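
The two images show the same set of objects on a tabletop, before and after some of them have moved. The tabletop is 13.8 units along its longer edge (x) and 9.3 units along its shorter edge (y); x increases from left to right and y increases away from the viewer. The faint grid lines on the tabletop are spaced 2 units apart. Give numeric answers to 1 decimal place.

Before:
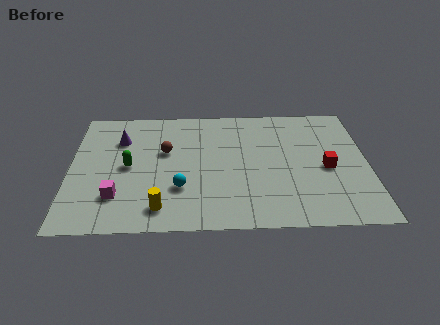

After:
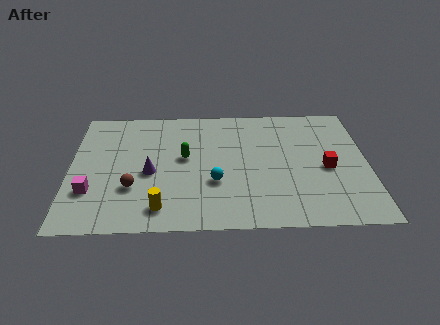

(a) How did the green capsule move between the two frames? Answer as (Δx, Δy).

(2.6, 0.6)

The green capsule started near (2.7, 4.6) and ended near (5.3, 5.2).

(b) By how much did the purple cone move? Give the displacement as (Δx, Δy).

(1.4, -2.6)

From the two frames, the purple cone sits at roughly (2.3, 6.7) before and (3.7, 4.1) after.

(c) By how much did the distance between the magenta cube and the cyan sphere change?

+2.8

They were about 2.9 units apart before and 5.7 after — 2.8 units further apart.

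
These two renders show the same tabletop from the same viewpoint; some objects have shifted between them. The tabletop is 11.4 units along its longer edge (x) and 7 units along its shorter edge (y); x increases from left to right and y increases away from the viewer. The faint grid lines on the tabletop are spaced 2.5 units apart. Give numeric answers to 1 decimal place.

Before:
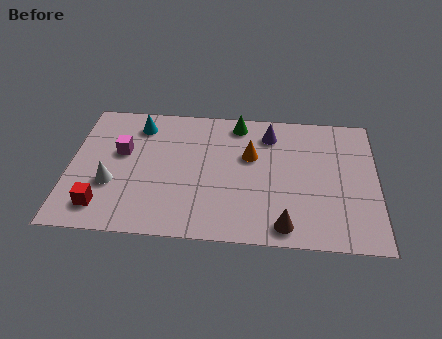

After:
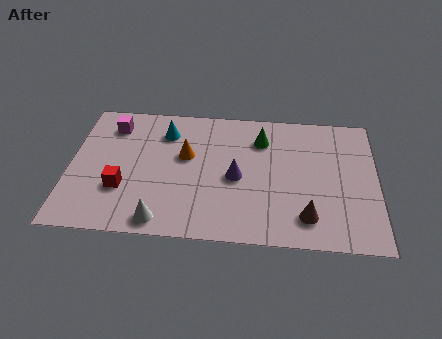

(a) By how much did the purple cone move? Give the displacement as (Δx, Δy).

(-1.2, -2.4)

The purple cone was at about (7.4, 5.6) and moved to about (6.2, 3.2).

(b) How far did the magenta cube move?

1.5

The magenta cube was near (1.9, 4.2) before and (1.5, 5.6) after, so it travelled √(0.4² + 1.4²) ≈ 1.5 units.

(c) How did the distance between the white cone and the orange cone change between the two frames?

-1.9

The distance was about 5.4 in the first image and 3.5 in the second, so they moved 1.9 units closer together.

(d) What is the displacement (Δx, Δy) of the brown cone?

(0.8, 0.5)

The brown cone started near (8.0, 0.9) and ended near (8.8, 1.4).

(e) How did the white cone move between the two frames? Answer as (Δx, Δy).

(1.9, -1.7)

From the two frames, the white cone sits at roughly (1.6, 2.5) before and (3.5, 0.8) after.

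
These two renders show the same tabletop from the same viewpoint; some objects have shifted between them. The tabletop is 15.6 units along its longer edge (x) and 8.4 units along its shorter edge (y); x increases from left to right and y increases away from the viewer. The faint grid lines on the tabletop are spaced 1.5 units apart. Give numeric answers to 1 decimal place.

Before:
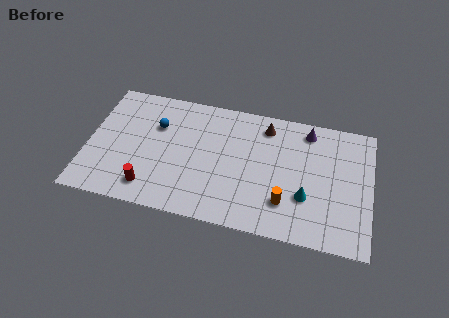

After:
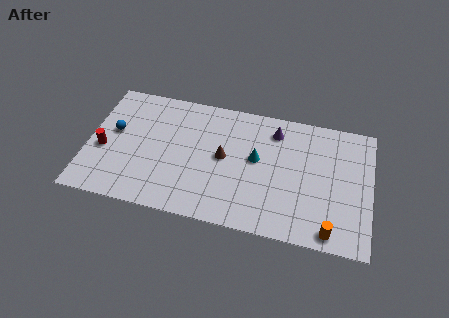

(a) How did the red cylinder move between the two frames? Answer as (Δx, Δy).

(-2.7, 2.0)

From the two frames, the red cylinder sits at roughly (3.6, 1.5) before and (0.9, 3.5) after.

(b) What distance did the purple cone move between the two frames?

1.8

The purple cone was near (12.0, 7.2) before and (10.2, 6.8) after, so it travelled √(1.8² + 0.4²) ≈ 1.8 units.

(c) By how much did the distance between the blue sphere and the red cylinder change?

-2.8

The distance was about 4.2 in the first image and 1.4 in the second, so they moved 2.8 units closer together.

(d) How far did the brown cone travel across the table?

3.4

The brown cone was near (9.7, 7.0) before and (7.5, 4.4) after, so it travelled √(2.2² + 2.6²) ≈ 3.4 units.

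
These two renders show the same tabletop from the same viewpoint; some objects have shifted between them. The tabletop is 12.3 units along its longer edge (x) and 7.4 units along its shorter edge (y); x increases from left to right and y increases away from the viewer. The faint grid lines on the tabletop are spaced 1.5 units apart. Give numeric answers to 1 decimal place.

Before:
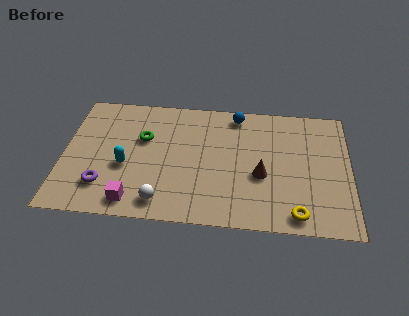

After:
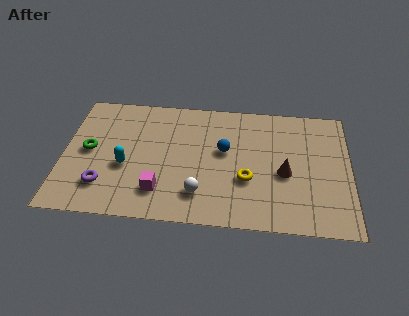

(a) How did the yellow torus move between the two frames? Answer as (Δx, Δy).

(-2.1, 1.8)

From the two frames, the yellow torus sits at roughly (10.0, 0.9) before and (7.9, 2.7) after.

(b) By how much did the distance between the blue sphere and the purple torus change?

-1.6

The distance was about 7.3 in the first image and 5.7 in the second, so they moved 1.6 units closer together.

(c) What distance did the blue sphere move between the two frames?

2.3

From (7.4, 6.5) to (6.9, 4.3), the blue sphere covered √(0.5² + 2.2²) ≈ 2.3 units.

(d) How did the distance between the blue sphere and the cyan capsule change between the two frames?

-1.5

The distance was about 5.9 in the first image and 4.4 in the second, so they moved 1.5 units closer together.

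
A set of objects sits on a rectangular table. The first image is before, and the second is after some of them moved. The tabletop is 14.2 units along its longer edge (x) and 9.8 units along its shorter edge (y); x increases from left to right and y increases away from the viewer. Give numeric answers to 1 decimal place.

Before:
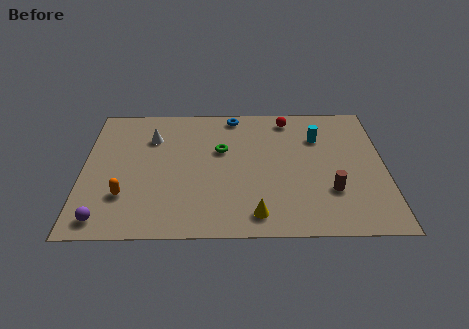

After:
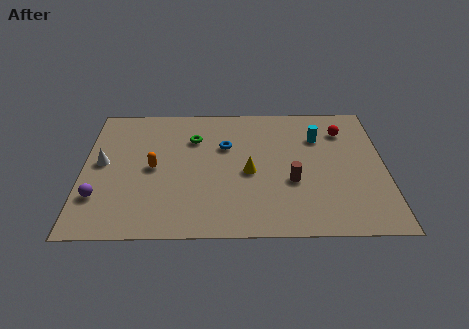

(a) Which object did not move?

the cyan cylinder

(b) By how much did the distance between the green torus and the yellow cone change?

-1.3

Before: roughly 5.0 units apart; after: 3.7. That's 1.3 units closer together.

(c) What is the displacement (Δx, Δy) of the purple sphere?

(-0.3, 1.5)

From the two frames, the purple sphere sits at roughly (1.1, 1.2) before and (0.8, 2.7) after.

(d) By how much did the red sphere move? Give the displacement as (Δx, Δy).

(2.6, -1.0)

From the two frames, the red sphere sits at roughly (9.7, 8.5) before and (12.3, 7.5) after.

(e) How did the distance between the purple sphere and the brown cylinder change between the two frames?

-1.6

They were about 10.7 units apart before and 9.1 after — 1.6 units closer together.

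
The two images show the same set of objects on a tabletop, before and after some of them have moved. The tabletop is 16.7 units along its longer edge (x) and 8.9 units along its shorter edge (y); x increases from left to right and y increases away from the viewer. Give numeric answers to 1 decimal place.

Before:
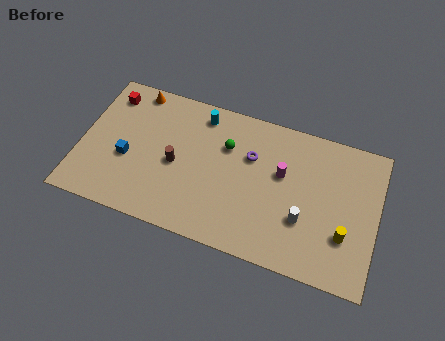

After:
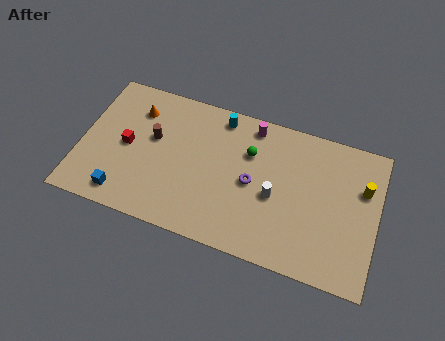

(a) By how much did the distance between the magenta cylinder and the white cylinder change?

+1.4

Before: roughly 2.8 units apart; after: 4.2. That's 1.4 units further apart.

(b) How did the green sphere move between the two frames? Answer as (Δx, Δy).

(1.3, 0.0)

The green sphere was at about (8.1, 6.1) and moved to about (9.4, 6.1).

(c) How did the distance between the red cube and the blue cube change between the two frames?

-0.9

The distance was about 4.0 in the first image and 3.1 in the second, so they moved 0.9 units closer together.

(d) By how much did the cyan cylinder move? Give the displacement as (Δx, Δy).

(1.1, 0.2)

The cyan cylinder was at about (6.5, 7.6) and moved to about (7.6, 7.8).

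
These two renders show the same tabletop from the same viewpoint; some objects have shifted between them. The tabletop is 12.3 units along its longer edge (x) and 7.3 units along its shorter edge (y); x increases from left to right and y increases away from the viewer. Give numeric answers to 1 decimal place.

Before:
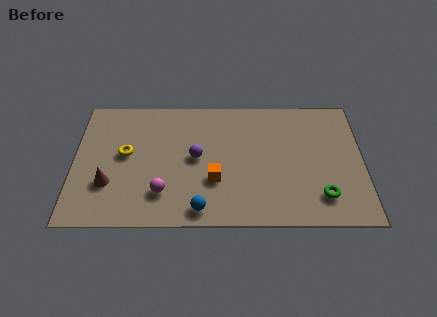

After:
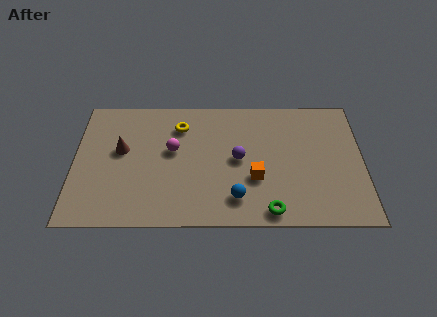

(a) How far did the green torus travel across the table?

2.3

From (10.5, 1.6) to (8.3, 0.8), the green torus covered √(2.2² + 0.8²) ≈ 2.3 units.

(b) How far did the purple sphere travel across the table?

1.8

The purple sphere moved from about (5.2, 3.8) to (7.0, 3.7), a distance of √(1.8² + 0.1²) ≈ 1.8.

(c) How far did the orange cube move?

1.7

The orange cube was near (6.0, 2.5) before and (7.7, 2.6) after, so it travelled √(1.7² + 0.1²) ≈ 1.7 units.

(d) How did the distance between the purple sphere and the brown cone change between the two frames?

+1.0

Before: roughly 4.0 units apart; after: 5.0. That's 1.0 units further apart.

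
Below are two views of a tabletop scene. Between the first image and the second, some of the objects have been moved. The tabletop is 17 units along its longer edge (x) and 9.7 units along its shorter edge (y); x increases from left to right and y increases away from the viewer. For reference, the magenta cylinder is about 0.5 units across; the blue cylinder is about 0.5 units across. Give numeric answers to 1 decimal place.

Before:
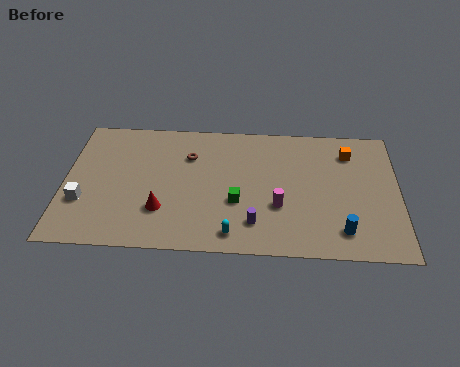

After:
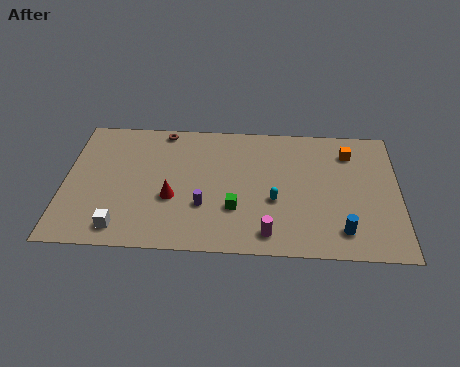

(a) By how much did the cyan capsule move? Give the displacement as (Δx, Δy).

(2.1, 2.5)

The cyan capsule was at about (8.6, 1.3) and moved to about (10.7, 3.8).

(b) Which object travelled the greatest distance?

the cyan capsule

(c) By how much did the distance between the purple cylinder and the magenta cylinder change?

+2.0

They were about 1.8 units apart before and 3.8 after — 2.0 units further apart.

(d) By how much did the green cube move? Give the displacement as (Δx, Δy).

(-0.1, -0.5)

From the two frames, the green cube sits at roughly (8.8, 3.6) before and (8.7, 3.1) after.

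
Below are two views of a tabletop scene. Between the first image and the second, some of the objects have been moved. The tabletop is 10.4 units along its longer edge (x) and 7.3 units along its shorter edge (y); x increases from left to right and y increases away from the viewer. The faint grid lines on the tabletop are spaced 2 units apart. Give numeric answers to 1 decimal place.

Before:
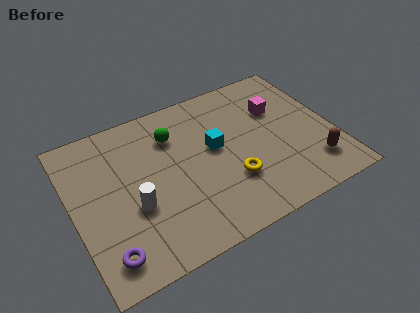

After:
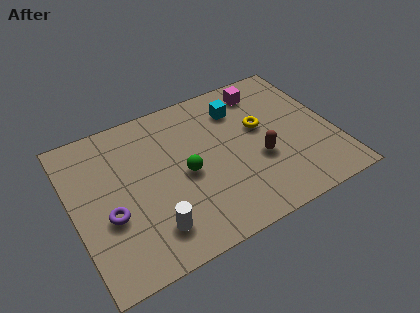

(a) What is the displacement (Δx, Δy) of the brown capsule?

(-2.0, 1.2)

The brown capsule was at about (9.3, 1.6) and moved to about (7.3, 2.8).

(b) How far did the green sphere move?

2.0

The green sphere was near (4.2, 5.4) before and (4.4, 3.4) after, so it travelled √(0.2² + 2.0²) ≈ 2.0 units.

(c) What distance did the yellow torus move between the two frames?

2.5

From (6.1, 2.3) to (7.6, 4.3), the yellow torus covered √(1.5² + 2.0²) ≈ 2.5 units.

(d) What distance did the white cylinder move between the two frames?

1.4

The white cylinder was near (2.3, 2.8) before and (2.8, 1.5) after, so it travelled √(0.5² + 1.3²) ≈ 1.4 units.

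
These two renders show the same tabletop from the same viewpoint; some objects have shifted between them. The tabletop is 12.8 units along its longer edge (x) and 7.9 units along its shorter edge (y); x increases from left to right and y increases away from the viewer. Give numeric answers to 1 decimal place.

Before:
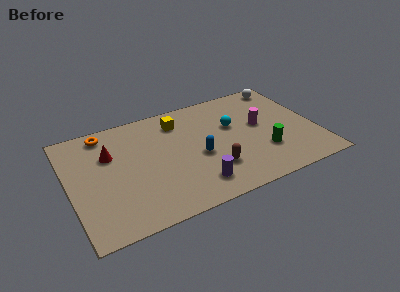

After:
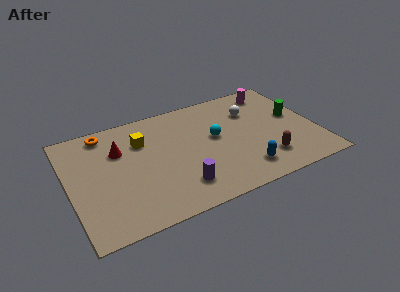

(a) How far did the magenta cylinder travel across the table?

2.5

The magenta cylinder was near (10.0, 4.4) before and (11.0, 6.7) after, so it travelled √(1.0² + 2.3²) ≈ 2.5 units.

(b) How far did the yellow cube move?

2.1

The yellow cube was near (5.9, 6.3) before and (3.9, 5.6) after, so it travelled √(2.0² + 0.7²) ≈ 2.1 units.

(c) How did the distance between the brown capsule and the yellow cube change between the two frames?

+2.8

The distance was about 4.3 in the first image and 7.1 in the second, so they moved 2.8 units further apart.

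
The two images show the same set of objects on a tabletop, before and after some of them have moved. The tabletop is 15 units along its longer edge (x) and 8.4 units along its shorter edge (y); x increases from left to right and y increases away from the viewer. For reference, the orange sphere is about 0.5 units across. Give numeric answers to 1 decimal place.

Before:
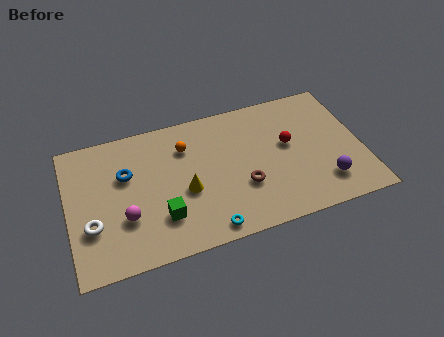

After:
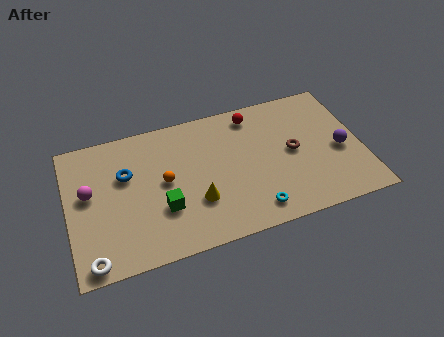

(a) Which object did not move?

the blue torus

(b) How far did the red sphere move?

2.9

The red sphere moved from about (11.3, 4.8) to (9.7, 7.2), a distance of √(1.6² + 2.4²) ≈ 2.9.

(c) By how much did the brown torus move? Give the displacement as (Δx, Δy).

(2.7, 1.4)

From the two frames, the brown torus sits at roughly (8.8, 2.9) before and (11.5, 4.3) after.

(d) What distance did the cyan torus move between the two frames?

2.4

From (6.8, 0.9) to (9.2, 1.3), the cyan torus covered √(2.4² + 0.4²) ≈ 2.4 units.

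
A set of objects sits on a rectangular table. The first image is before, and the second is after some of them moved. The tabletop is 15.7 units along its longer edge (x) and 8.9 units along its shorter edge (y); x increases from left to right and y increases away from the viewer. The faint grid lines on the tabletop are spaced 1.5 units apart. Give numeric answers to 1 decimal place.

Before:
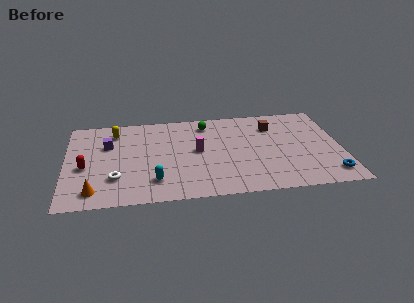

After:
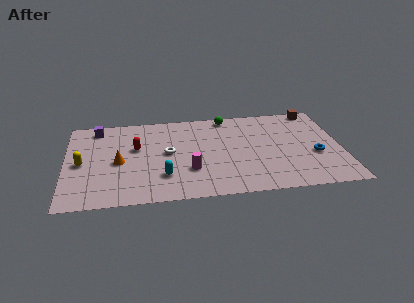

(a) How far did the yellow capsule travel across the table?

3.6

From (2.8, 7.2) to (0.9, 4.2), the yellow capsule covered √(1.9² + 3.0²) ≈ 3.6 units.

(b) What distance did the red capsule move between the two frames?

3.3

The red capsule was near (1.1, 3.8) before and (4.0, 5.4) after, so it travelled √(2.9² + 1.6²) ≈ 3.3 units.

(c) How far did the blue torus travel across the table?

2.1

The blue torus was near (14.9, 1.5) before and (14.2, 3.5) after, so it travelled √(0.7² + 2.0²) ≈ 2.1 units.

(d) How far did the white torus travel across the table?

3.7

From (2.8, 2.5) to (5.8, 4.7), the white torus covered √(3.0² + 2.2²) ≈ 3.7 units.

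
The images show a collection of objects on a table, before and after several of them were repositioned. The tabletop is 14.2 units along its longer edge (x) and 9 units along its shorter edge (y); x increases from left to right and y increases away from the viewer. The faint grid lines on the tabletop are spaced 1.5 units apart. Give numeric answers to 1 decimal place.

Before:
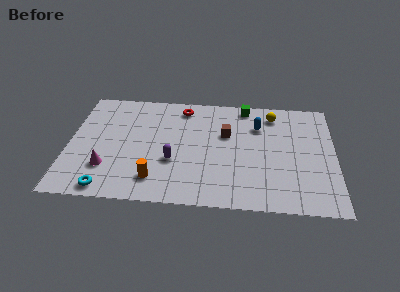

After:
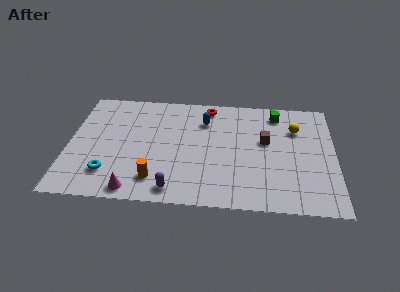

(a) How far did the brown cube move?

2.1

The brown cube moved from about (8.4, 5.7) to (10.5, 5.3), a distance of √(2.1² + 0.4²) ≈ 2.1.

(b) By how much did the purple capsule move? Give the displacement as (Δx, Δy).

(0.1, -2.2)

From the two frames, the purple capsule sits at roughly (5.6, 3.3) before and (5.7, 1.1) after.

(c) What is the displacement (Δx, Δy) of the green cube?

(1.7, -0.5)

The green cube started near (9.4, 8.1) and ended near (11.1, 7.6).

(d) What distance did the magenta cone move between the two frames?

2.2

The magenta cone moved from about (2.1, 2.5) to (3.6, 0.9), a distance of √(1.5² + 1.6²) ≈ 2.2.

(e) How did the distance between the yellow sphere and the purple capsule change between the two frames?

+1.5

They were about 6.8 units apart before and 8.3 after — 1.5 units further apart.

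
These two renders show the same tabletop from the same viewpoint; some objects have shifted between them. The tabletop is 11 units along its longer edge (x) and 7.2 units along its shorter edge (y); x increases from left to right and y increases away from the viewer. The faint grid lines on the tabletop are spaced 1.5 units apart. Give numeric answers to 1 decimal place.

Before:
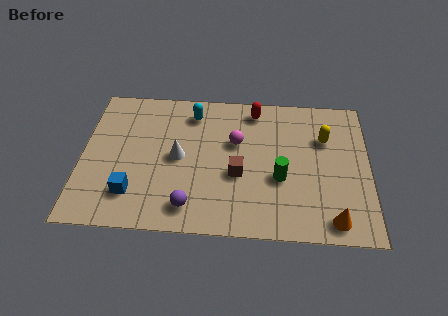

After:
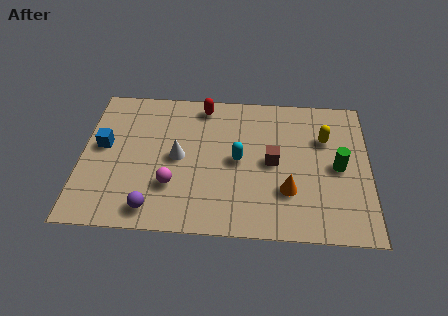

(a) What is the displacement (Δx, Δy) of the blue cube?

(-1.2, 2.3)

From the two frames, the blue cube sits at roughly (2.0, 1.7) before and (0.8, 4.0) after.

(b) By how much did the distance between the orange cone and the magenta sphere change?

-0.8

The distance was about 5.2 in the first image and 4.4 in the second, so they moved 0.8 units closer together.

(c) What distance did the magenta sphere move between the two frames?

3.3

From (5.9, 4.5) to (3.5, 2.2), the magenta sphere covered √(2.4² + 2.3²) ≈ 3.3 units.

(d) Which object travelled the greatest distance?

the magenta sphere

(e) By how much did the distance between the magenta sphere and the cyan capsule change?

+0.7

The distance was about 2.2 in the first image and 2.9 in the second, so they moved 0.7 units further apart.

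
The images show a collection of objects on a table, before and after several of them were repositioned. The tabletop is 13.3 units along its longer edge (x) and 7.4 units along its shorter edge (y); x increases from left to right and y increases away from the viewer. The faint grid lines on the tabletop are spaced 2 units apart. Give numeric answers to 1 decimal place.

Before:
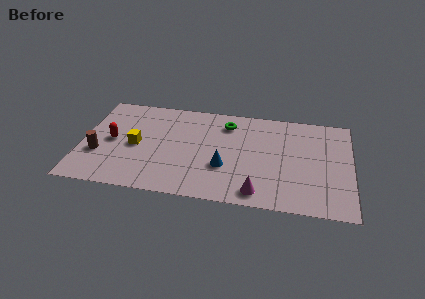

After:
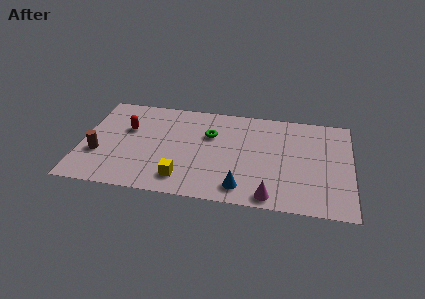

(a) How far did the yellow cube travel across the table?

3.2

From (2.7, 3.5) to (5.1, 1.4), the yellow cube covered √(2.4² + 2.1²) ≈ 3.2 units.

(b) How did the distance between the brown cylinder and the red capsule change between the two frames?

+1.2

Before: roughly 1.3 units apart; after: 2.5. That's 1.2 units further apart.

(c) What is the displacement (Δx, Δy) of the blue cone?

(0.9, -1.4)

From the two frames, the blue cone sits at roughly (7.1, 2.6) before and (8.0, 1.2) after.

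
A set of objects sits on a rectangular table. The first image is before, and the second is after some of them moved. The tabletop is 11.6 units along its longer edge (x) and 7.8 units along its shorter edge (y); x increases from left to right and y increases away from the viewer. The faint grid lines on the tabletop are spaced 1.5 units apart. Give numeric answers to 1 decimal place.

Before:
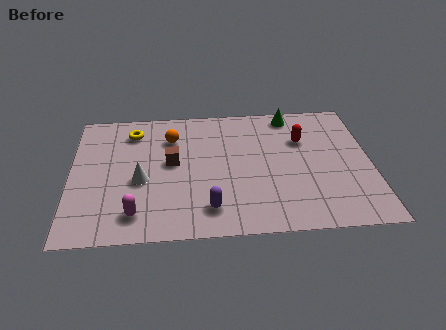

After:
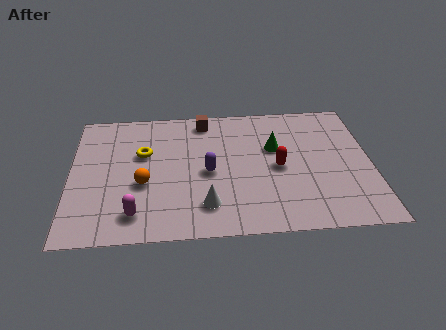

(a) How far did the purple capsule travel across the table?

2.1

The purple capsule moved from about (5.3, 1.5) to (5.3, 3.6), a distance of √(0.0² + 2.1²) ≈ 2.1.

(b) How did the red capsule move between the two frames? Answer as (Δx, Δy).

(-1.0, -1.6)

From the two frames, the red capsule sits at roughly (9.0, 5.3) before and (8.0, 3.7) after.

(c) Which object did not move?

the magenta capsule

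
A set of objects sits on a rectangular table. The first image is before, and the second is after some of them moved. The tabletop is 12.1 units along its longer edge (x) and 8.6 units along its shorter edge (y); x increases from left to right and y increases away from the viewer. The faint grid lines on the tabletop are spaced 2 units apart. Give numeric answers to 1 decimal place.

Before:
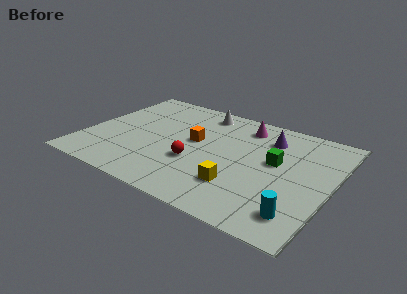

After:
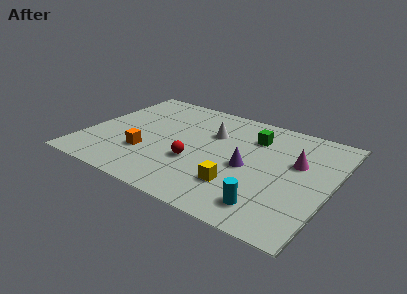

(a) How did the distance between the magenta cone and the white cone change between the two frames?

+2.1

Before: roughly 2.2 units apart; after: 4.3. That's 2.1 units further apart.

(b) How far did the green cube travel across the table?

2.0

The green cube was near (9.3, 4.9) before and (8.0, 6.4) after, so it travelled √(1.3² + 1.5²) ≈ 2.0 units.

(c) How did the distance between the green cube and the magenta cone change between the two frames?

-0.4

The distance was about 2.9 in the first image and 2.5 in the second, so they moved 0.4 units closer together.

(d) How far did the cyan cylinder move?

1.4

The cyan cylinder moved from about (10.9, 1.6) to (9.5, 1.5), a distance of √(1.4² + 0.1²) ≈ 1.4.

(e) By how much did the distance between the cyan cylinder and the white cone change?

-2.6

They were about 8.1 units apart before and 5.5 after — 2.6 units closer together.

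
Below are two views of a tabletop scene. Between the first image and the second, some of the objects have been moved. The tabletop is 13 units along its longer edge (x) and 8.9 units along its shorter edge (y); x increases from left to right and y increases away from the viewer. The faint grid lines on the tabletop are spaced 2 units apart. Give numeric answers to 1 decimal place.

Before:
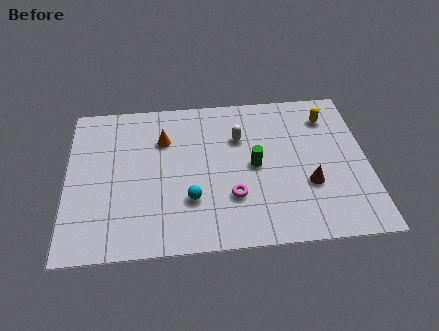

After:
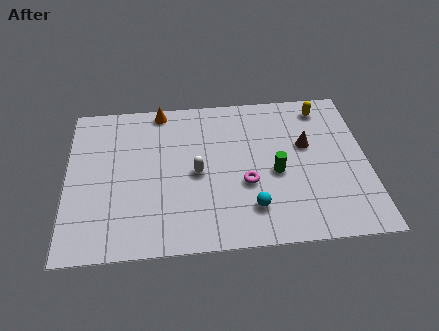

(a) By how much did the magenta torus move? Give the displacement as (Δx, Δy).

(0.6, 0.7)

From the two frames, the magenta torus sits at roughly (7.1, 2.7) before and (7.7, 3.4) after.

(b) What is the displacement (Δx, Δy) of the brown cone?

(0.0, 2.3)

The brown cone started near (10.4, 3.1) and ended near (10.4, 5.4).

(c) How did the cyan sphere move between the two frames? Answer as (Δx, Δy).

(2.6, -0.7)

The cyan sphere was at about (5.3, 2.7) and moved to about (7.9, 2.0).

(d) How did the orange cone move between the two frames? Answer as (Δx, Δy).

(-0.1, 1.8)

The orange cone started near (4.2, 6.3) and ended near (4.1, 8.1).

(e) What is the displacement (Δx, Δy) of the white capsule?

(-1.9, -1.9)

From the two frames, the white capsule sits at roughly (7.5, 6.1) before and (5.6, 4.2) after.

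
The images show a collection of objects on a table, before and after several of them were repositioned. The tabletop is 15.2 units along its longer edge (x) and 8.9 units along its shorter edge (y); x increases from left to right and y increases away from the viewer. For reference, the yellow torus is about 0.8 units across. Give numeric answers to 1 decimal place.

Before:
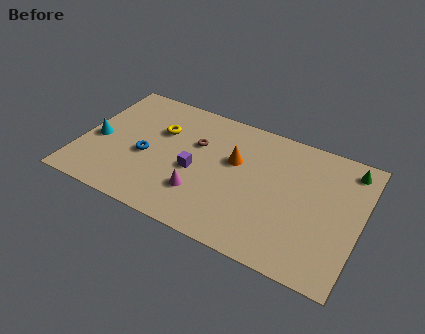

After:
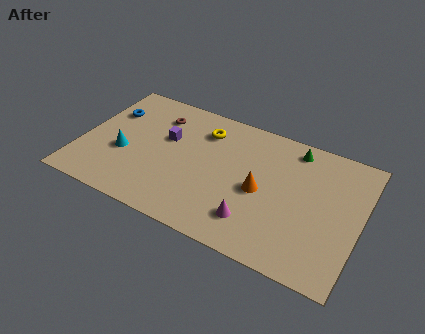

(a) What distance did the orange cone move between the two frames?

2.1

The orange cone was near (8.3, 5.5) before and (9.9, 4.1) after, so it travelled √(1.6² + 1.4²) ≈ 2.1 units.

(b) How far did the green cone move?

3.0

The green cone was near (14.3, 7.6) before and (11.3, 7.7) after, so it travelled √(3.0² + 0.1²) ≈ 3.0 units.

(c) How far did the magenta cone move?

3.0

From (6.8, 2.5) to (9.8, 2.0), the magenta cone covered √(3.0² + 0.5²) ≈ 3.0 units.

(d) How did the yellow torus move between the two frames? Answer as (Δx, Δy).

(2.3, 1.0)

The yellow torus started near (4.1, 5.9) and ended near (6.4, 6.9).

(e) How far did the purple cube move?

2.4

From (6.3, 3.9) to (4.5, 5.5), the purple cube covered √(1.8² + 1.6²) ≈ 2.4 units.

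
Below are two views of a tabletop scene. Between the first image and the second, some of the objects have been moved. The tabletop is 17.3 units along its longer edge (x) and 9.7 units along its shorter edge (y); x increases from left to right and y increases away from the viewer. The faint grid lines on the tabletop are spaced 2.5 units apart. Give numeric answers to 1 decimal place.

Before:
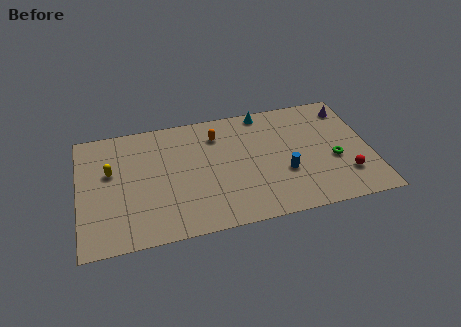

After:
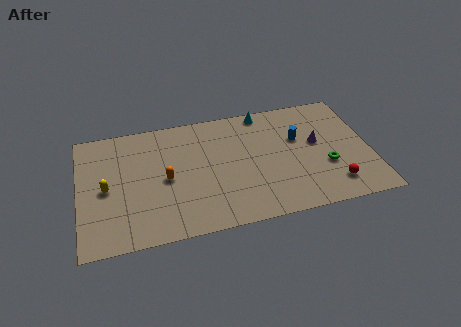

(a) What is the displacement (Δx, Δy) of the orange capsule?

(-3.2, -2.9)

The orange capsule started near (8.3, 7.5) and ended near (5.1, 4.6).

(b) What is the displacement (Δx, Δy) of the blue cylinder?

(1.0, 2.6)

The blue cylinder started near (12.1, 3.5) and ended near (13.1, 6.1).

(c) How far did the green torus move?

0.6

The green torus moved from about (15.1, 3.9) to (14.6, 3.5), a distance of √(0.5² + 0.4²) ≈ 0.6.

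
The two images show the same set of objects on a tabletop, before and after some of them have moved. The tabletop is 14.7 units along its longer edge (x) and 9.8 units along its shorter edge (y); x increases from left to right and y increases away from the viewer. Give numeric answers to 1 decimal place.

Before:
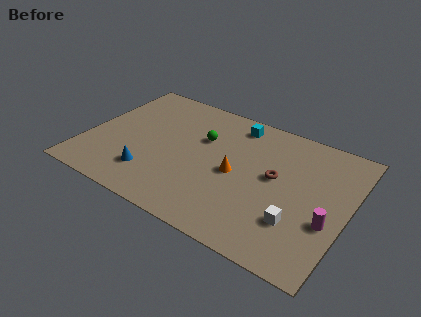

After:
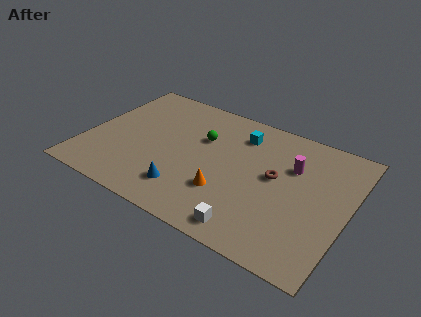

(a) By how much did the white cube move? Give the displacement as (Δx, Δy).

(-2.3, -1.6)

The white cube was at about (12.2, 2.8) and moved to about (9.9, 1.2).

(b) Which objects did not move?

the green sphere and the brown torus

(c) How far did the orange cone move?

1.6

From (8.5, 4.6) to (8.2, 3.0), the orange cone covered √(0.3² + 1.6²) ≈ 1.6 units.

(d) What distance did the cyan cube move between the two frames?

0.8

The cyan cube was near (7.9, 8.4) before and (8.3, 7.7) after, so it travelled √(0.4² + 0.7²) ≈ 0.8 units.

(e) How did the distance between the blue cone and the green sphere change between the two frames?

-0.4

Before: roughly 4.7 units apart; after: 4.3. That's 0.4 units closer together.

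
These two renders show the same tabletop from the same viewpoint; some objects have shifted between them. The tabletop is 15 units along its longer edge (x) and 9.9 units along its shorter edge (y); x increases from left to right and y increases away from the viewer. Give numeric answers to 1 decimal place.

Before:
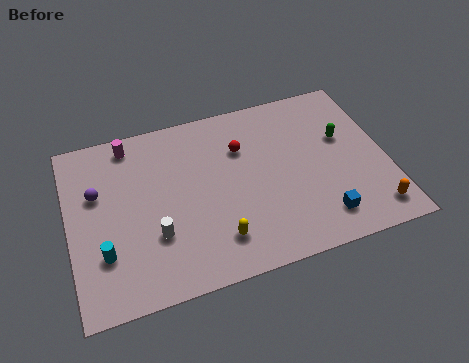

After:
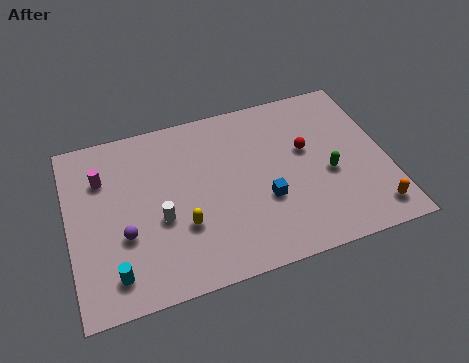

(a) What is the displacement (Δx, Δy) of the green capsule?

(-0.9, -1.9)

The green capsule was at about (13.1, 6.1) and moved to about (12.2, 4.2).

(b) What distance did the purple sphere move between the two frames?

2.9

The purple sphere was near (1.4, 6.3) before and (2.5, 3.6) after, so it travelled √(1.1² + 2.7²) ≈ 2.9 units.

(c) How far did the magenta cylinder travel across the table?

2.1

From (3.1, 8.7) to (1.7, 7.1), the magenta cylinder covered √(1.4² + 1.6²) ≈ 2.1 units.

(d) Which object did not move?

the orange capsule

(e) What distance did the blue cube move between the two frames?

3.1

From (11.6, 1.8) to (9.1, 3.6), the blue cube covered √(2.5² + 1.8²) ≈ 3.1 units.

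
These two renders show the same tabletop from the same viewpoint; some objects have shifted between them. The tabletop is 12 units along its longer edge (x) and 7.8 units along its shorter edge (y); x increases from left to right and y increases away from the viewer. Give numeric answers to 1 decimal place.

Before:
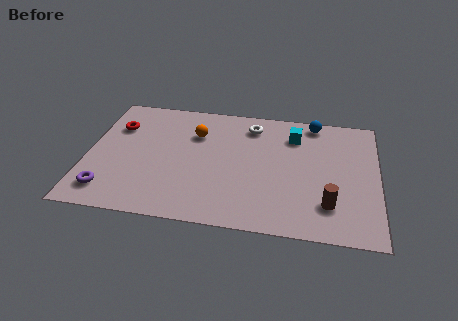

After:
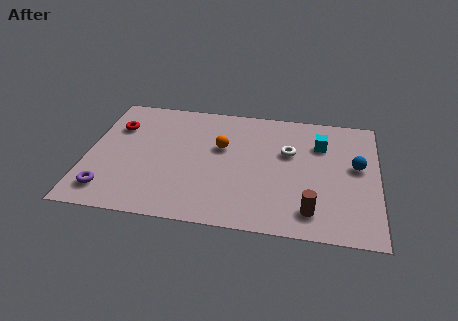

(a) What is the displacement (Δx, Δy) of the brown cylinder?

(-0.7, -0.5)

The brown cylinder was at about (10.0, 1.9) and moved to about (9.3, 1.4).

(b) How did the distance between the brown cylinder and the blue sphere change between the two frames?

-1.6

Before: roughly 5.1 units apart; after: 3.5. That's 1.6 units closer together.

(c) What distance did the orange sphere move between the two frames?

1.3

The orange sphere moved from about (4.4, 5.5) to (5.5, 4.8), a distance of √(1.1² + 0.7²) ≈ 1.3.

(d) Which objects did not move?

the red torus and the purple torus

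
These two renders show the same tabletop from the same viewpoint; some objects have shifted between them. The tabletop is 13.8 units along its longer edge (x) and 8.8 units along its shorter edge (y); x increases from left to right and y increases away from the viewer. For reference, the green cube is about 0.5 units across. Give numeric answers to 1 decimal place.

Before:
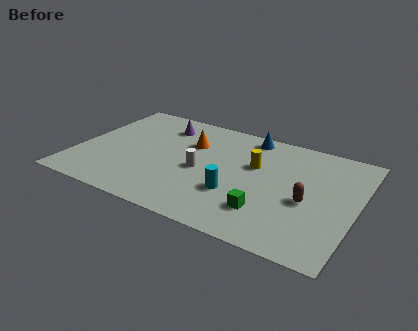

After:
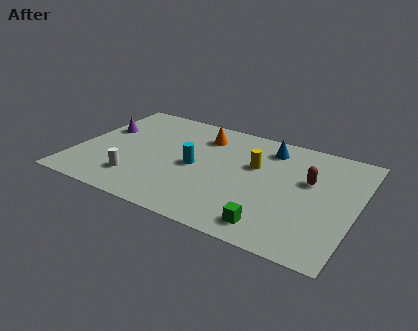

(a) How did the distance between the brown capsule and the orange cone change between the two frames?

-0.8

The distance was about 6.5 in the first image and 5.7 in the second, so they moved 0.8 units closer together.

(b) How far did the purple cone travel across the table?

3.2

The purple cone moved from about (3.8, 7.0) to (1.0, 5.5), a distance of √(2.8² + 1.5²) ≈ 3.2.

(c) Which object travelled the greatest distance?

the white cylinder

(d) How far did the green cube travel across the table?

1.0

The green cube moved from about (9.7, 2.2) to (10.1, 1.3), a distance of √(0.4² + 0.9²) ≈ 1.0.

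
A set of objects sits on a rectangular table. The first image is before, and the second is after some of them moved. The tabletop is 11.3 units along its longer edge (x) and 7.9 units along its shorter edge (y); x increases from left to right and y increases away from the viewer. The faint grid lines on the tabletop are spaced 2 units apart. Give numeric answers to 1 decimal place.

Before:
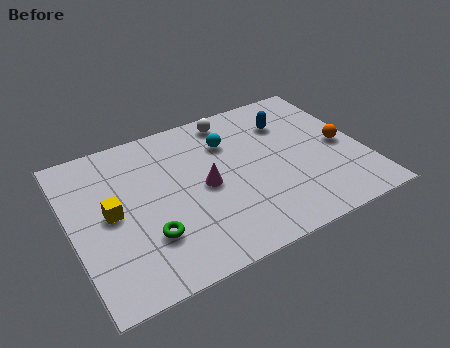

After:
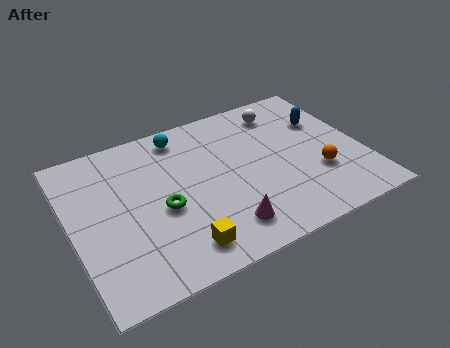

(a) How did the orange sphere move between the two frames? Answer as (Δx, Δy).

(-1.1, -1.1)

The orange sphere started near (10.5, 3.7) and ended near (9.4, 2.6).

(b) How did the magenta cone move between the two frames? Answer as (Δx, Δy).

(0.4, -2.3)

The magenta cone started near (5.1, 3.8) and ended near (5.5, 1.5).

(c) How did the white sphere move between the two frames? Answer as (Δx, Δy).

(2.0, -0.4)

The white sphere started near (6.6, 6.9) and ended near (8.6, 6.5).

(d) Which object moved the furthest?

the yellow cube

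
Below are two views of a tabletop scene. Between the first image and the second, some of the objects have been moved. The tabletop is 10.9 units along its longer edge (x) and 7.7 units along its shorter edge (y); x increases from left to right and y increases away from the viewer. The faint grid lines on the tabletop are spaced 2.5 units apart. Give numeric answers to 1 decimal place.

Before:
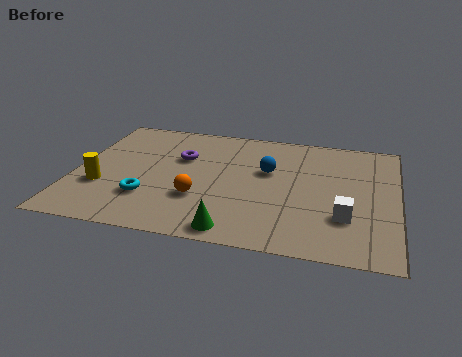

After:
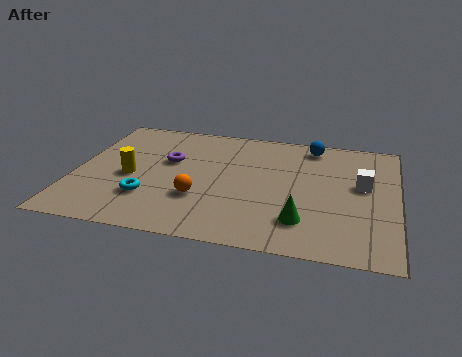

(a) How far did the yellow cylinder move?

1.2

The yellow cylinder was near (1.0, 2.6) before and (1.9, 3.4) after, so it travelled √(0.9² + 0.8²) ≈ 1.2 units.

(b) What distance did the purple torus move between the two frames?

0.5

From (3.5, 5.0) to (3.1, 4.7), the purple torus covered √(0.4² + 0.3²) ≈ 0.5 units.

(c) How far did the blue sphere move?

2.4

The blue sphere moved from about (6.5, 4.7) to (7.9, 6.7), a distance of √(1.4² + 2.0²) ≈ 2.4.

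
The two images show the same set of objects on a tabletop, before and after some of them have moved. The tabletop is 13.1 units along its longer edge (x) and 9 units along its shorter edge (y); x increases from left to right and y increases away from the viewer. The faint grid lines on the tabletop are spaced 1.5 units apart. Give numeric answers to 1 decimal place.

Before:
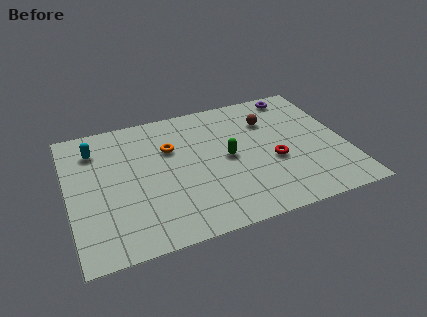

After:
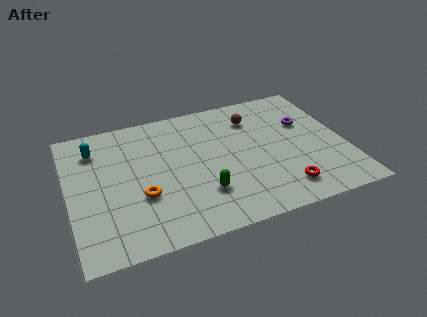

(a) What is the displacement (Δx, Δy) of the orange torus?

(-1.6, -2.8)

The orange torus started near (4.9, 6.0) and ended near (3.3, 3.2).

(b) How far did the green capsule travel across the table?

2.4

The green capsule moved from about (7.5, 4.5) to (6.1, 2.5), a distance of √(1.4² + 2.0²) ≈ 2.4.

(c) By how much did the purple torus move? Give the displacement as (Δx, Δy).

(0.2, -2.2)

The purple torus started near (11.2, 8.0) and ended near (11.4, 5.8).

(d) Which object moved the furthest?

the orange torus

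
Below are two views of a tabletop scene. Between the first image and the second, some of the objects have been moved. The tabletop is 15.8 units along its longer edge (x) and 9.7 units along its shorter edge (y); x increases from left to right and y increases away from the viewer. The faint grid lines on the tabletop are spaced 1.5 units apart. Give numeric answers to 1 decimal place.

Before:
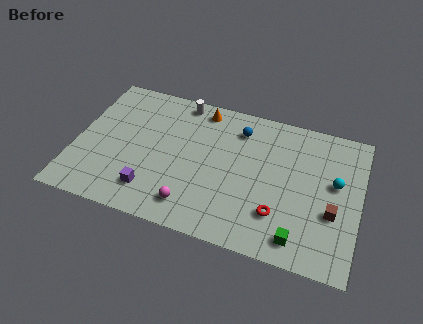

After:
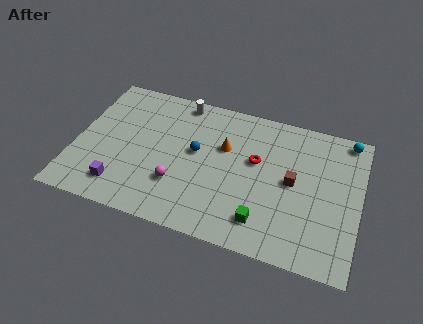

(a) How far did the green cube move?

2.1

The green cube moved from about (12.7, 1.4) to (10.7, 1.9), a distance of √(2.0² + 0.5²) ≈ 2.1.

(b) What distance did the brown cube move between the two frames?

2.7

The brown cube moved from about (14.4, 3.6) to (12.1, 5.0), a distance of √(2.3² + 1.4²) ≈ 2.7.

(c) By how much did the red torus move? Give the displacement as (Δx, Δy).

(-1.5, 3.2)

The red torus was at about (11.5, 2.6) and moved to about (10.0, 5.8).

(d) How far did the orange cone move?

2.7

The orange cone moved from about (6.7, 8.5) to (8.2, 6.2), a distance of √(1.5² + 2.3²) ≈ 2.7.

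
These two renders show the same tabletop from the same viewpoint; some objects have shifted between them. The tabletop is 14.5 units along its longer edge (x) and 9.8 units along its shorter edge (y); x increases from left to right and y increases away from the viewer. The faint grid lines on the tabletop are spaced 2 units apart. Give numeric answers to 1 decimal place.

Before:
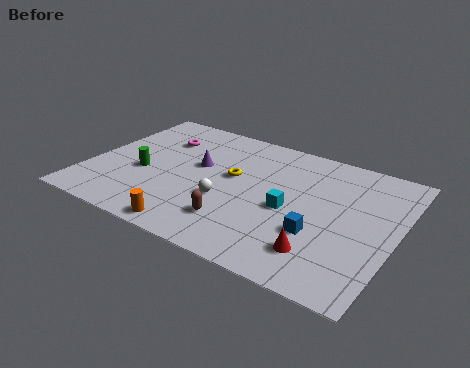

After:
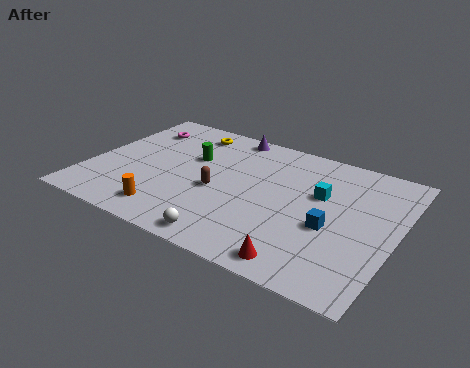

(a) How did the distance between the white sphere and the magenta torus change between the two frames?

+3.5

Before: roughly 5.2 units apart; after: 8.7. That's 3.5 units further apart.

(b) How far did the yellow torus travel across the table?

3.7

The yellow torus was near (6.7, 5.6) before and (4.1, 8.3) after, so it travelled √(2.6² + 2.7²) ≈ 3.7 units.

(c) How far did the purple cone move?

3.4

The purple cone was near (5.0, 5.7) before and (6.0, 8.9) after, so it travelled √(1.0² + 3.2²) ≈ 3.4 units.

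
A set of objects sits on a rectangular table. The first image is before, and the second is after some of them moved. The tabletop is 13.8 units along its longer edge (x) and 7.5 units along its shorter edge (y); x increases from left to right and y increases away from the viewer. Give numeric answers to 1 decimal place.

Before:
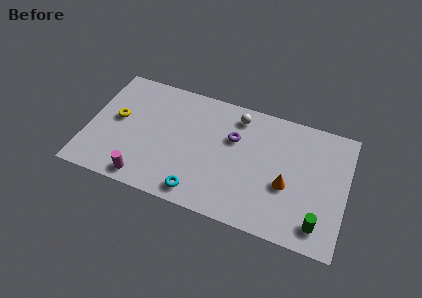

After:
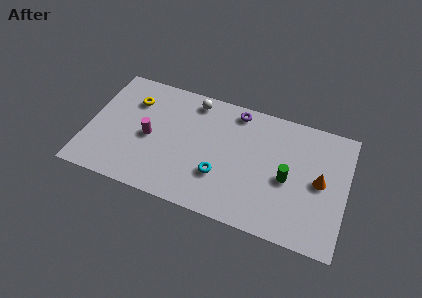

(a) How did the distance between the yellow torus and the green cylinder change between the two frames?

-2.6

The distance was about 11.4 in the first image and 8.8 in the second, so they moved 2.6 units closer together.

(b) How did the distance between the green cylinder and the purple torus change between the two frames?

-1.6

The distance was about 6.0 in the first image and 4.4 in the second, so they moved 1.6 units closer together.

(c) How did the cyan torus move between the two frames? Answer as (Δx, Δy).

(1.0, 1.4)

The cyan torus started near (6.2, 1.0) and ended near (7.2, 2.4).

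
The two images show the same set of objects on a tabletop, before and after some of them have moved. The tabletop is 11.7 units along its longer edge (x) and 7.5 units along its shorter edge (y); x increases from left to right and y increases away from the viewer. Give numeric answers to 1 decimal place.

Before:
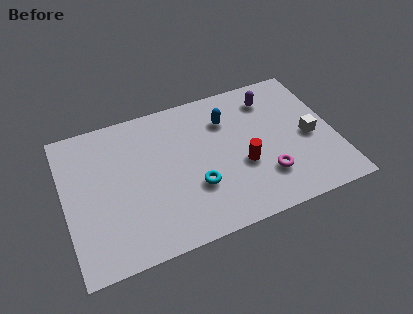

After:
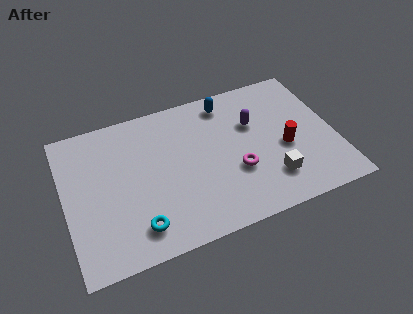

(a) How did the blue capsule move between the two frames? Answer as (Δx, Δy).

(0.1, 0.9)

The blue capsule started near (7.2, 5.5) and ended near (7.3, 6.4).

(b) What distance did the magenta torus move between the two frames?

1.4

The magenta torus was near (8.5, 2.0) before and (7.3, 2.7) after, so it travelled √(1.2² + 0.7²) ≈ 1.4 units.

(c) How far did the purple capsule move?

1.4

The purple capsule moved from about (9.2, 6.0) to (8.3, 4.9), a distance of √(0.9² + 1.1²) ≈ 1.4.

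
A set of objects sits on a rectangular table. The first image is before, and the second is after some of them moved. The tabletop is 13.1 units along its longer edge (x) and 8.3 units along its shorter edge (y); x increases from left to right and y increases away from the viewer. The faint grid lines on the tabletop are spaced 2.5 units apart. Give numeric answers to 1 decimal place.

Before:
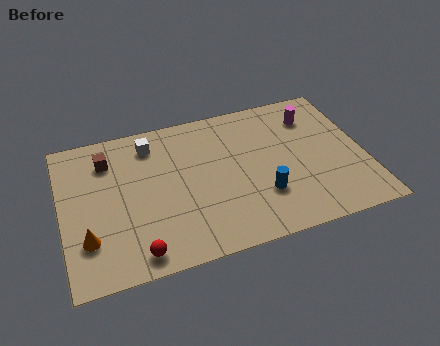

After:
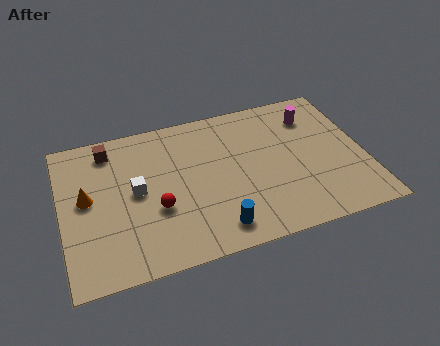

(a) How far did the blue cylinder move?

2.4

The blue cylinder was near (8.5, 2.5) before and (6.4, 1.3) after, so it travelled √(2.1² + 1.2²) ≈ 2.4 units.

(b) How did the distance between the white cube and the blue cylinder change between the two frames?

-1.8

They were about 6.2 units apart before and 4.4 after — 1.8 units closer together.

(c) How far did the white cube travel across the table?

2.6

The white cube was near (4.0, 6.8) before and (3.2, 4.3) after, so it travelled √(0.8² + 2.5²) ≈ 2.6 units.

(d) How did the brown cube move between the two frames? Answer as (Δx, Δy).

(0.1, 0.6)

From the two frames, the brown cube sits at roughly (2.1, 6.4) before and (2.2, 7.0) after.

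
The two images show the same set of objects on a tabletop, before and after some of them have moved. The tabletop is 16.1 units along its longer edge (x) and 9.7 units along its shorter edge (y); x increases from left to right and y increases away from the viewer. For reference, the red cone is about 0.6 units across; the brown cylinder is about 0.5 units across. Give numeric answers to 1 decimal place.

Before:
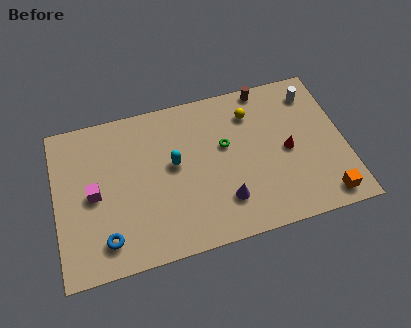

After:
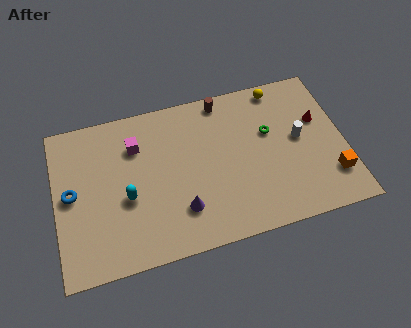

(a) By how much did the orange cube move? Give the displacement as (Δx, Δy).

(0.5, 1.2)

The orange cube started near (14.7, 1.2) and ended near (15.2, 2.4).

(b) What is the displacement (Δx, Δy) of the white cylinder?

(-1.0, -2.7)

From the two frames, the white cylinder sits at roughly (14.6, 7.9) before and (13.6, 5.2) after.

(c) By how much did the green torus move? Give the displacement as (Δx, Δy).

(2.5, 0.2)

From the two frames, the green torus sits at roughly (9.5, 5.8) before and (12.0, 6.0) after.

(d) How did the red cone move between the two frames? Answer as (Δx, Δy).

(1.9, 1.5)

From the two frames, the red cone sits at roughly (12.9, 4.6) before and (14.8, 6.1) after.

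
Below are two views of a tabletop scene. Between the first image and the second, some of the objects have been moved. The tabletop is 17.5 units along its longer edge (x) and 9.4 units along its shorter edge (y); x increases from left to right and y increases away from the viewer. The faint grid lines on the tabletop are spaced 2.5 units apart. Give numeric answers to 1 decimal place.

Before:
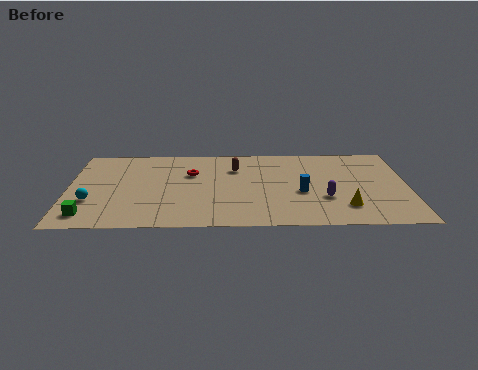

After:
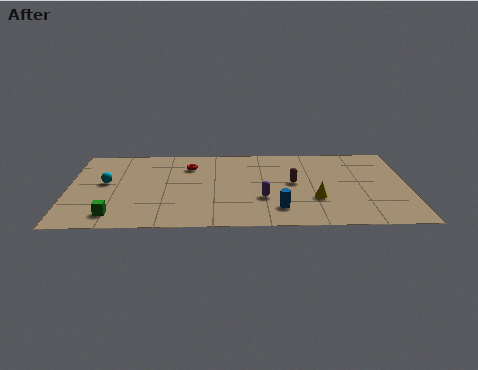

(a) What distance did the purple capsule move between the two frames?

3.2

From (13.2, 3.2) to (10.0, 3.2), the purple capsule covered √(3.2² + 0.0²) ≈ 3.2 units.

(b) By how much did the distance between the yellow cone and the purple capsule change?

+1.3

Before: roughly 1.4 units apart; after: 2.7. That's 1.3 units further apart.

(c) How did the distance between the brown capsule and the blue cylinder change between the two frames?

-1.4

They were about 4.5 units apart before and 3.1 after — 1.4 units closer together.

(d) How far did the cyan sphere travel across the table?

2.2

From (1.2, 3.1) to (1.9, 5.2), the cyan sphere covered √(0.7² + 2.1²) ≈ 2.2 units.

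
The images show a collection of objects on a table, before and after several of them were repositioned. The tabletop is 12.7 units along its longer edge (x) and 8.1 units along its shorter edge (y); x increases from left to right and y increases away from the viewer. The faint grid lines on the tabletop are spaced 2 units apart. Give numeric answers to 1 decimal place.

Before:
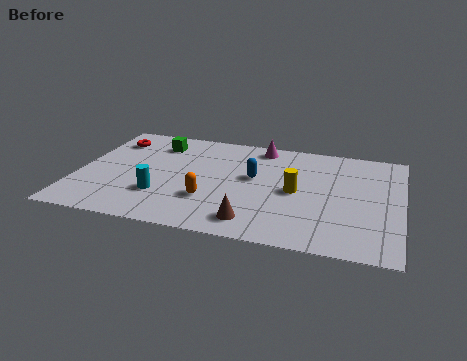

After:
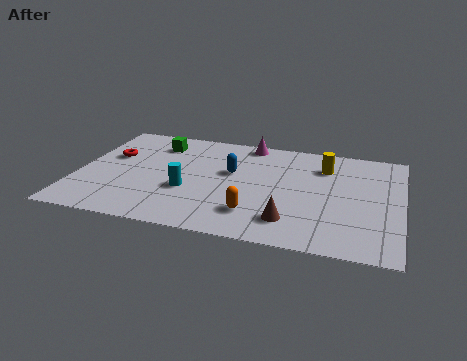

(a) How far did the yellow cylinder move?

2.4

From (8.6, 3.9) to (9.6, 6.1), the yellow cylinder covered √(1.0² + 2.2²) ≈ 2.4 units.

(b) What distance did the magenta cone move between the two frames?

0.5

From (7.0, 7.1) to (6.5, 7.3), the magenta cone covered √(0.5² + 0.2²) ≈ 0.5 units.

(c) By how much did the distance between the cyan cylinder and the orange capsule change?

+1.0

Before: roughly 1.9 units apart; after: 2.9. That's 1.0 units further apart.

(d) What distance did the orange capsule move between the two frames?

1.9

The orange capsule moved from about (5.3, 2.5) to (7.1, 1.9), a distance of √(1.8² + 0.6²) ≈ 1.9.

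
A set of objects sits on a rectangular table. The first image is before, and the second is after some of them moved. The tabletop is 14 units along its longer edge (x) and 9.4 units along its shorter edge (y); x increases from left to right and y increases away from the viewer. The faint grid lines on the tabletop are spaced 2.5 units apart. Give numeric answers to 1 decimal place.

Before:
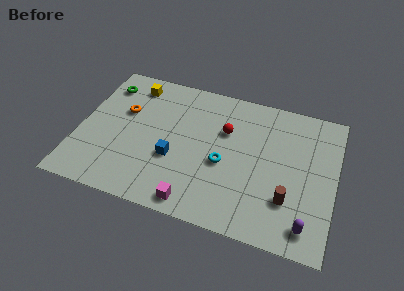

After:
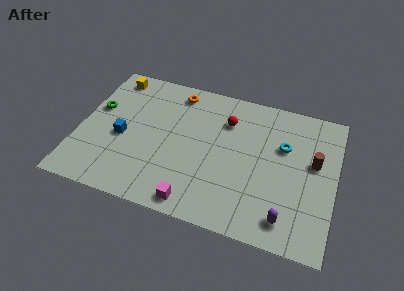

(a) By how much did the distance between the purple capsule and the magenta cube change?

-1.1

Before: roughly 6.0 units apart; after: 4.9. That's 1.1 units closer together.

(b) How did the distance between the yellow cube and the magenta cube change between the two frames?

+0.9

They were about 8.0 units apart before and 8.9 after — 0.9 units further apart.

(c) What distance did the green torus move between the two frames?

1.8

From (1.1, 7.5) to (0.8, 5.7), the green torus covered √(0.3² + 1.8²) ≈ 1.8 units.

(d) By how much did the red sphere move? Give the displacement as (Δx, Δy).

(0.0, 0.7)

The red sphere was at about (7.9, 6.2) and moved to about (7.9, 6.9).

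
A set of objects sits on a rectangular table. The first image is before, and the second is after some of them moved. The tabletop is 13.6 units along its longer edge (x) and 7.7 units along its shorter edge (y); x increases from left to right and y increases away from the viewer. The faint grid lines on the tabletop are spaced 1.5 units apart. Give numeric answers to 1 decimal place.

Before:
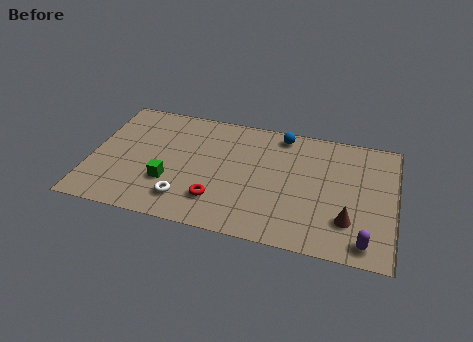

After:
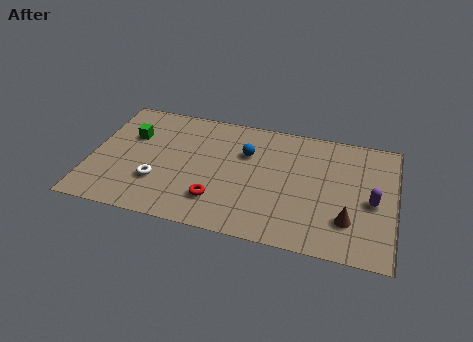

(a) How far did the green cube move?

3.2

The green cube moved from about (3.6, 2.5) to (1.7, 5.1), a distance of √(1.9² + 2.6²) ≈ 3.2.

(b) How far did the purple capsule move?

2.5

The purple capsule moved from about (12.4, 1.0) to (12.6, 3.5), a distance of √(0.2² + 2.5²) ≈ 2.5.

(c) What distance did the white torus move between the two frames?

1.5

The white torus moved from about (4.4, 1.6) to (3.1, 2.4), a distance of √(1.3² + 0.8²) ≈ 1.5.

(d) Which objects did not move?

the red torus and the brown cone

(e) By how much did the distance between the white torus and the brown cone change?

+1.3

They were about 7.2 units apart before and 8.5 after — 1.3 units further apart.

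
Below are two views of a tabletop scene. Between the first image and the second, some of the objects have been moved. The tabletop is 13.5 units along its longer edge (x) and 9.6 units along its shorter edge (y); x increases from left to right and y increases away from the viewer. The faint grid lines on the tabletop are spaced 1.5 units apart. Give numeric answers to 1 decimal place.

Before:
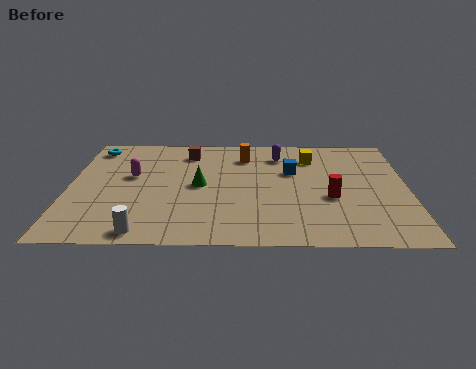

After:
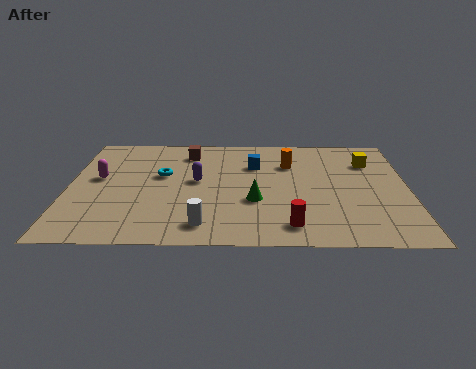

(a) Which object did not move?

the brown cube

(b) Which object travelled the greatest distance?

the purple capsule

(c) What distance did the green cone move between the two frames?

2.6

The green cone moved from about (5.2, 4.8) to (7.4, 3.5), a distance of √(2.2² + 1.3²) ≈ 2.6.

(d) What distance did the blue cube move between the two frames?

1.6

From (8.9, 6.1) to (7.4, 6.7), the blue cube covered √(1.5² + 0.6²) ≈ 1.6 units.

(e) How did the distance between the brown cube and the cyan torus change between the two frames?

-1.5

The distance was about 3.8 in the first image and 2.3 in the second, so they moved 1.5 units closer together.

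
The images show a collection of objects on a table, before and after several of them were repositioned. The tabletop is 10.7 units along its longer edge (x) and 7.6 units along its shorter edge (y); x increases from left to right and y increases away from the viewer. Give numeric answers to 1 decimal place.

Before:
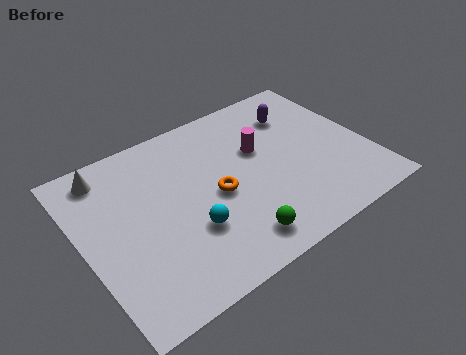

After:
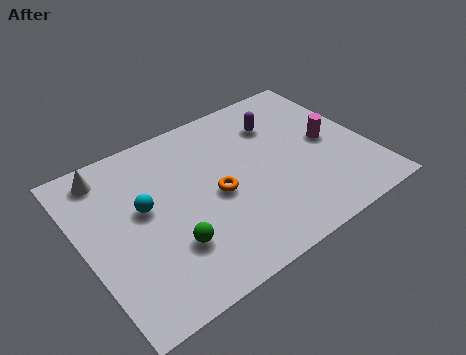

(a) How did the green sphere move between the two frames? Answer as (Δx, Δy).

(-2.2, 1.0)

From the two frames, the green sphere sits at roughly (5.1, 1.2) before and (2.9, 2.2) after.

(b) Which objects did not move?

the orange torus and the white cone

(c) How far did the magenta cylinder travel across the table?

2.7

The magenta cylinder was near (6.8, 4.7) before and (9.3, 3.8) after, so it travelled √(2.5² + 0.9²) ≈ 2.7 units.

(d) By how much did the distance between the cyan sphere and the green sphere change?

+0.3

Before: roughly 1.9 units apart; after: 2.2. That's 0.3 units further apart.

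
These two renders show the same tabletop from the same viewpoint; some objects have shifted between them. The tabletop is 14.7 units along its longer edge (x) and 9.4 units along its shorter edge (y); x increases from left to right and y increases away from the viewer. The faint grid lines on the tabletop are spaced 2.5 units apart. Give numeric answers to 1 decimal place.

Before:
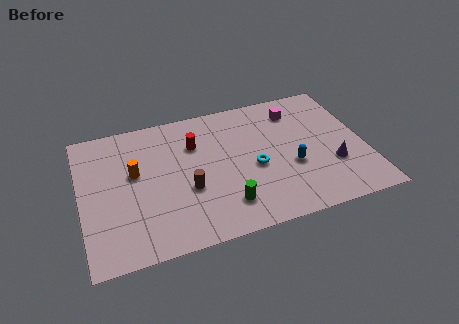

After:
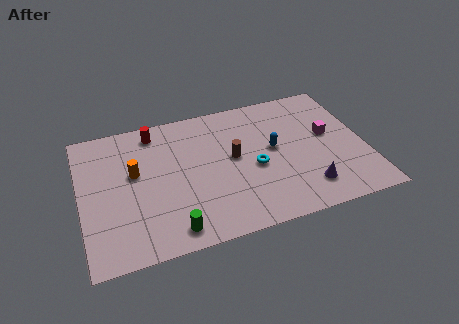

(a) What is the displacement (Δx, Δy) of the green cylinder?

(-2.8, -0.8)

The green cylinder started near (7.2, 2.0) and ended near (4.4, 1.2).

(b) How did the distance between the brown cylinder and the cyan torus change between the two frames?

-2.1

The distance was about 3.5 in the first image and 1.4 in the second, so they moved 2.1 units closer together.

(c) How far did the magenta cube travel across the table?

2.7

From (11.4, 7.5) to (12.9, 5.3), the magenta cube covered √(1.5² + 2.2²) ≈ 2.7 units.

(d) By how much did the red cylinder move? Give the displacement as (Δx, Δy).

(-2.0, 1.5)

The red cylinder was at about (6.0, 6.6) and moved to about (4.0, 8.1).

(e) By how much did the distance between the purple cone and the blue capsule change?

+1.3

They were about 2.2 units apart before and 3.5 after — 1.3 units further apart.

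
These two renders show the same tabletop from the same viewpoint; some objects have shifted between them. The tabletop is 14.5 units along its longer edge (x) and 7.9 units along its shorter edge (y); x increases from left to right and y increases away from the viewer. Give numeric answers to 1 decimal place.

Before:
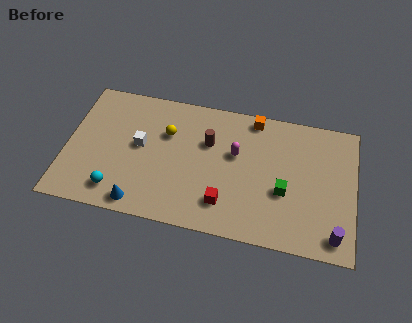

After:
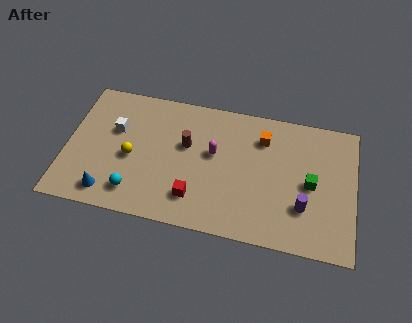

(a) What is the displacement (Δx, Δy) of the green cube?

(1.3, 0.7)

The green cube started near (11.0, 3.1) and ended near (12.3, 3.8).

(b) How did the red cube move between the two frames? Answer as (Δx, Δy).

(-1.5, 0.0)

From the two frames, the red cube sits at roughly (8.1, 1.8) before and (6.6, 1.8) after.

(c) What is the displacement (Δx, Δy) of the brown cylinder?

(-1.1, -0.4)

The brown cylinder started near (7.1, 5.2) and ended near (6.0, 4.8).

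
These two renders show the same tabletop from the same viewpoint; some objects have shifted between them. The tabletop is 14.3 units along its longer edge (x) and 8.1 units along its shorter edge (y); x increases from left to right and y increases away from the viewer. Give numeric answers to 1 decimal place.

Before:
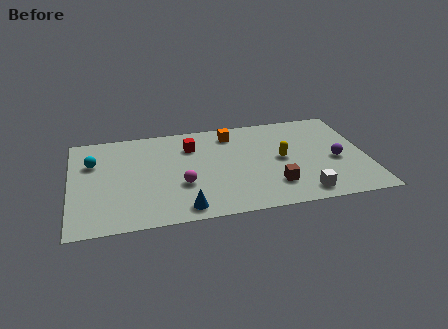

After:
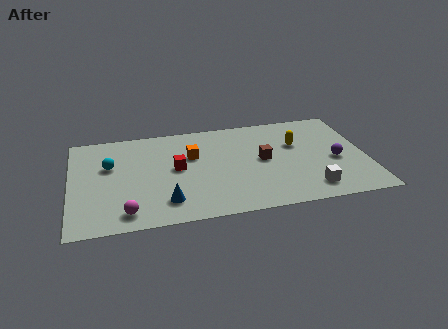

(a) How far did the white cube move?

0.5

The white cube moved from about (11.0, 1.1) to (11.4, 1.4), a distance of √(0.4² + 0.3²) ≈ 0.5.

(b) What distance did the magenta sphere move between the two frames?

3.2

The magenta sphere was near (5.3, 2.9) before and (2.6, 1.2) after, so it travelled √(2.7² + 1.7²) ≈ 3.2 units.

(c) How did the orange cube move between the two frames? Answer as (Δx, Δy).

(-2.0, -1.5)

The orange cube started near (7.9, 6.7) and ended near (5.9, 5.2).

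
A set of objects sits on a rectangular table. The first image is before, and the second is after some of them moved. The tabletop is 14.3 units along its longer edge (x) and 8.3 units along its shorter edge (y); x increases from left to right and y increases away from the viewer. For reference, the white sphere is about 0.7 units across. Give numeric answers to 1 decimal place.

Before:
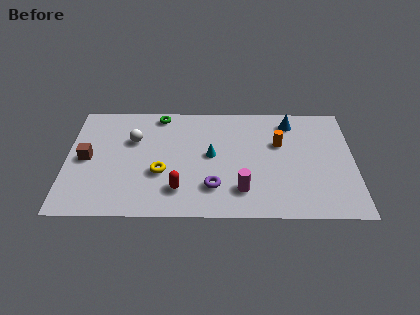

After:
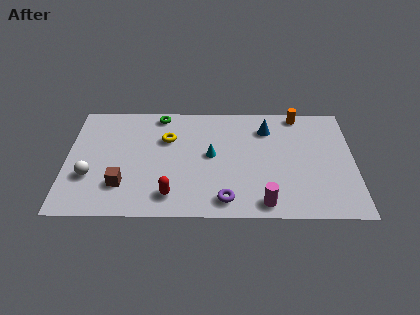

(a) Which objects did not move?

the green torus and the cyan cone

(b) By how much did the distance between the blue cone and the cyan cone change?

-1.3

Before: roughly 4.7 units apart; after: 3.4. That's 1.3 units closer together.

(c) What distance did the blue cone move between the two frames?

1.3

The blue cone moved from about (11.2, 6.9) to (10.0, 6.4), a distance of √(1.2² + 0.5²) ≈ 1.3.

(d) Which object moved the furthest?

the white sphere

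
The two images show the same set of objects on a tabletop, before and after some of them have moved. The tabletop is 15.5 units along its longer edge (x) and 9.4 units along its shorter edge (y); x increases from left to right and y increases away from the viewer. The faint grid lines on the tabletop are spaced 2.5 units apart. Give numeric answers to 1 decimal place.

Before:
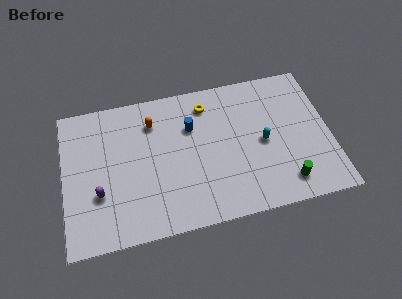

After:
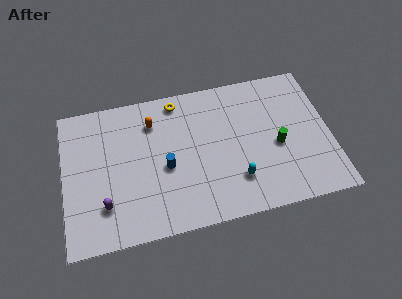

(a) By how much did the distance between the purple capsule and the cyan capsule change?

-2.1

They were about 9.7 units apart before and 7.6 after — 2.1 units closer together.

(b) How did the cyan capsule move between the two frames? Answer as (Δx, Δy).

(-1.7, -2.1)

The cyan capsule started near (11.6, 4.5) and ended near (9.9, 2.4).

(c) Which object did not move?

the orange capsule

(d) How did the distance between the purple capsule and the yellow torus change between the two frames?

-0.5

They were about 7.9 units apart before and 7.4 after — 0.5 units closer together.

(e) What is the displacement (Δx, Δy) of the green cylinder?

(-0.3, 2.5)

The green cylinder started near (12.7, 1.6) and ended near (12.4, 4.1).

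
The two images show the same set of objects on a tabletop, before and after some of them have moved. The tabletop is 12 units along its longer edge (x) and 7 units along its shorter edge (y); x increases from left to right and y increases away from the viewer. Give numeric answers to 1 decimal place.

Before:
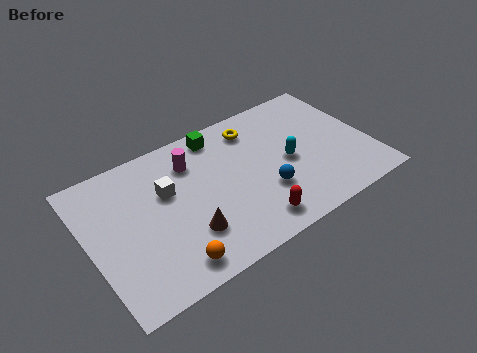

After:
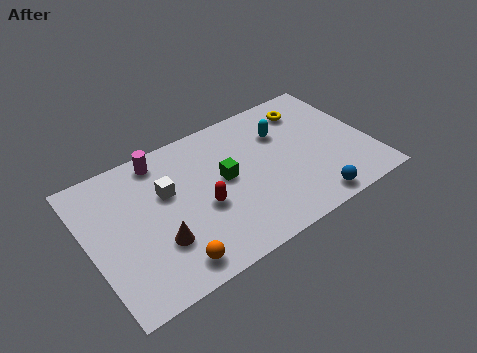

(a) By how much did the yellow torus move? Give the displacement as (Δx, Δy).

(2.4, -0.1)

The yellow torus started near (7.4, 5.7) and ended near (9.8, 5.6).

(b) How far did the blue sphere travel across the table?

2.3

The blue sphere moved from about (7.3, 2.3) to (9.0, 0.8), a distance of √(1.7² + 1.5²) ≈ 2.3.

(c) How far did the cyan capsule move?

1.6

From (8.5, 3.3) to (8.5, 4.9), the cyan capsule covered √(0.0² + 1.6²) ≈ 1.6 units.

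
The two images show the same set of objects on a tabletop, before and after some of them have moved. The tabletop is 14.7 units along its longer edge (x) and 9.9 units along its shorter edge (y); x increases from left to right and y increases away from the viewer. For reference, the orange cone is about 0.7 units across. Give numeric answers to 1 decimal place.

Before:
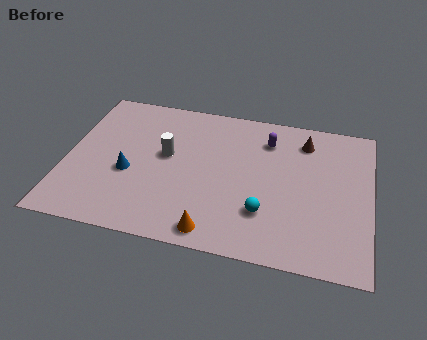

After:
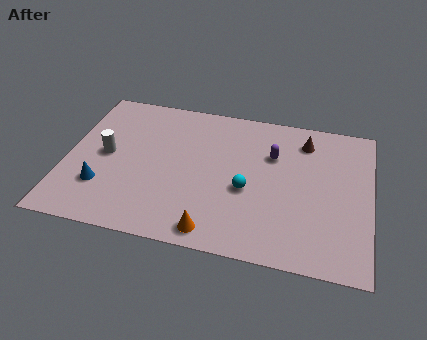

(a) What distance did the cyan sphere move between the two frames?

1.6

The cyan sphere was near (9.7, 2.8) before and (8.8, 4.1) after, so it travelled √(0.9² + 1.3²) ≈ 1.6 units.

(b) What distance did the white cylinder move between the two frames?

3.0

The white cylinder was near (4.8, 5.6) before and (1.9, 5.0) after, so it travelled √(2.9² + 0.6²) ≈ 3.0 units.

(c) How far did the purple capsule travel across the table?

1.0

From (9.6, 7.7) to (9.9, 6.7), the purple capsule covered √(0.3² + 1.0²) ≈ 1.0 units.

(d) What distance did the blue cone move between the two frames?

1.7

The blue cone moved from about (3.1, 4.0) to (1.9, 2.8), a distance of √(1.2² + 1.2²) ≈ 1.7.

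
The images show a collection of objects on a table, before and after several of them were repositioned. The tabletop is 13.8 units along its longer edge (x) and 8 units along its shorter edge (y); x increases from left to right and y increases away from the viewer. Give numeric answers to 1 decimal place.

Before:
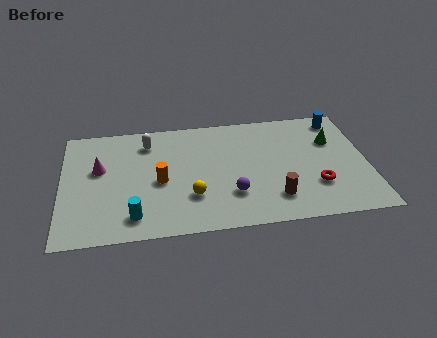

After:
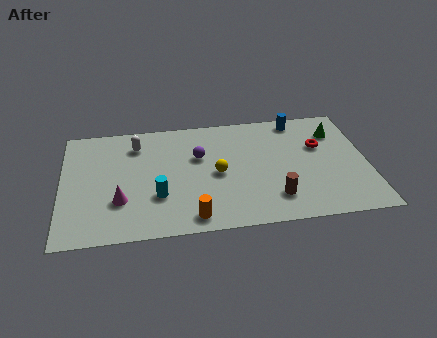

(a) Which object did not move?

the brown cylinder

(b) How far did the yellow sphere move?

1.8

The yellow sphere moved from about (5.8, 2.4) to (7.0, 3.8), a distance of √(1.2² + 1.4²) ≈ 1.8.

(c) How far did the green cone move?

0.6

From (12.3, 5.4) to (12.5, 6.0), the green cone covered √(0.2² + 0.6²) ≈ 0.6 units.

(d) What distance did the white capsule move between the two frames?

0.5

The white capsule was near (3.9, 6.4) before and (3.4, 6.3) after, so it travelled √(0.5² + 0.1²) ≈ 0.5 units.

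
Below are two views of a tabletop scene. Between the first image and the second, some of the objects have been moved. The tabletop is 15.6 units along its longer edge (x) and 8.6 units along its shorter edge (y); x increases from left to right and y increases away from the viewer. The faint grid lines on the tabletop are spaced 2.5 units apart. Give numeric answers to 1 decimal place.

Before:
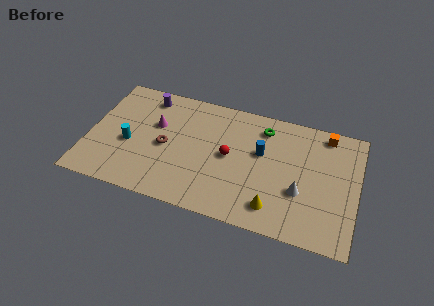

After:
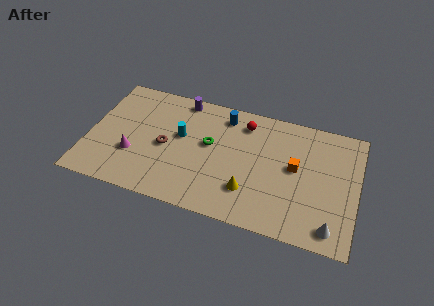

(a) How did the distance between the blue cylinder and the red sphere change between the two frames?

-0.8

The distance was about 2.0 in the first image and 1.2 in the second, so they moved 0.8 units closer together.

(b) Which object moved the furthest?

the green torus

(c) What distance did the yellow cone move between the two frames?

1.7

From (11.0, 1.6) to (9.5, 2.3), the yellow cone covered √(1.5² + 0.7²) ≈ 1.7 units.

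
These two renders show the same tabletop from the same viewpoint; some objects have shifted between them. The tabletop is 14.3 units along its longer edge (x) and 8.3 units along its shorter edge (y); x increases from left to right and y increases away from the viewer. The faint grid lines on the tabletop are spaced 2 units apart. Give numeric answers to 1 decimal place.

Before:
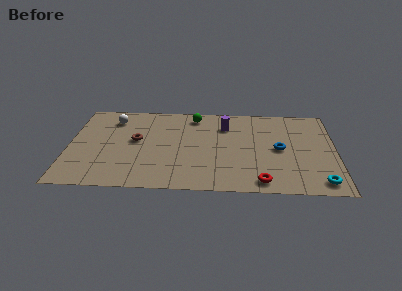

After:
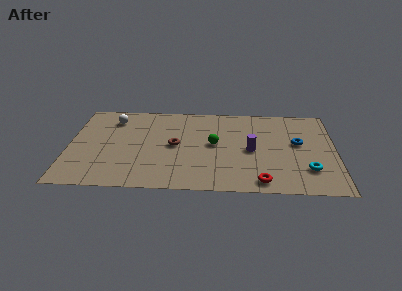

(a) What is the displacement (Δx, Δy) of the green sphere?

(1.1, -2.7)

The green sphere started near (6.7, 7.1) and ended near (7.8, 4.4).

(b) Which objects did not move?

the red torus and the white sphere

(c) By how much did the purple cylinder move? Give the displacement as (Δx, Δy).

(1.4, -2.3)

The purple cylinder was at about (8.4, 6.2) and moved to about (9.8, 3.9).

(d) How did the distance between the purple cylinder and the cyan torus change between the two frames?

-3.7

They were about 7.1 units apart before and 3.4 after — 3.7 units closer together.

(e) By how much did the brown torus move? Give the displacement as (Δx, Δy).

(2.1, -0.4)

The brown torus started near (3.6, 4.6) and ended near (5.7, 4.2).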